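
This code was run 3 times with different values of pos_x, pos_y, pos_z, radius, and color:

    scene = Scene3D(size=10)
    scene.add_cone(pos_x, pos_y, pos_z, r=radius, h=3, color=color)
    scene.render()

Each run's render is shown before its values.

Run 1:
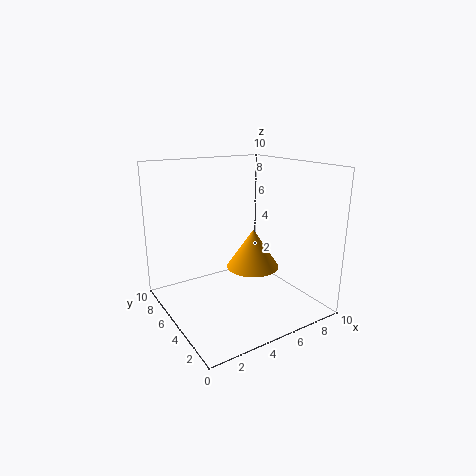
pos_x = 7, pos_y = 6, pos_z = 2, radius = 2, color = 'orange'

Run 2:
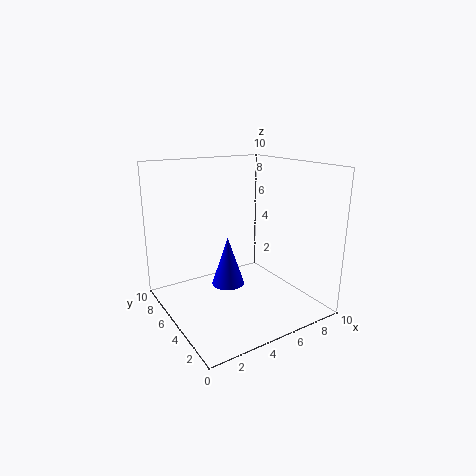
pos_x = 3, pos_y = 3, pos_z = 3, radius = 1, color = 'blue'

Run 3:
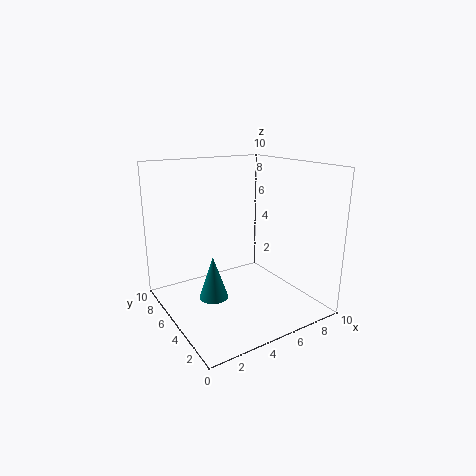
pos_x = 3, pos_y = 5, pos_z = 1, radius = 1, color = 'teal'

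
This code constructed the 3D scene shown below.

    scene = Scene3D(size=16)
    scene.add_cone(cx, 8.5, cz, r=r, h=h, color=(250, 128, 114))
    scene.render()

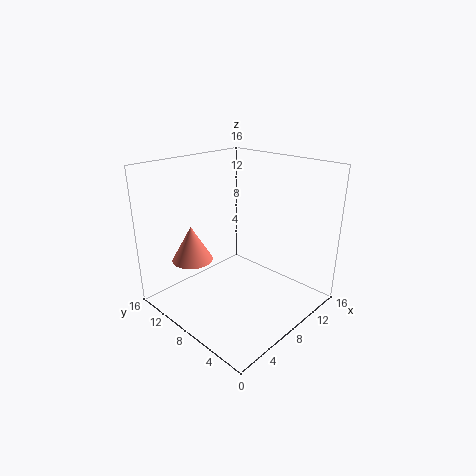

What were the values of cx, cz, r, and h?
cx = 2, cz = 7.5, r = 2, h = 3.5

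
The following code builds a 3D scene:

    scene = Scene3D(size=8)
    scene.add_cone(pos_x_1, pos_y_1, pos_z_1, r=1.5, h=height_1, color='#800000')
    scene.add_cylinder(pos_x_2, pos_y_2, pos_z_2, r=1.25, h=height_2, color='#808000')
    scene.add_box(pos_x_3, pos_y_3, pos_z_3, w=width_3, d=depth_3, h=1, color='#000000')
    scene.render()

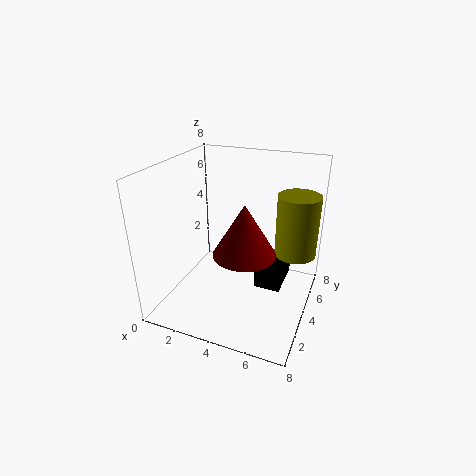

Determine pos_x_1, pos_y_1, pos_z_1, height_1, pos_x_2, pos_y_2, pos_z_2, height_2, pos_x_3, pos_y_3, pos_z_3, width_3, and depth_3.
pos_x_1 = 5.25; pos_y_1 = 1.75; pos_z_1 = 4.5; height_1 = 2.5; pos_x_2 = 6.75; pos_y_2 = 6.5; pos_z_2 = 2.25; height_2 = 3.75; pos_x_3 = 5; pos_y_3 = 4; pos_z_3 = 1; width_3 = 1.5; depth_3 = 2.5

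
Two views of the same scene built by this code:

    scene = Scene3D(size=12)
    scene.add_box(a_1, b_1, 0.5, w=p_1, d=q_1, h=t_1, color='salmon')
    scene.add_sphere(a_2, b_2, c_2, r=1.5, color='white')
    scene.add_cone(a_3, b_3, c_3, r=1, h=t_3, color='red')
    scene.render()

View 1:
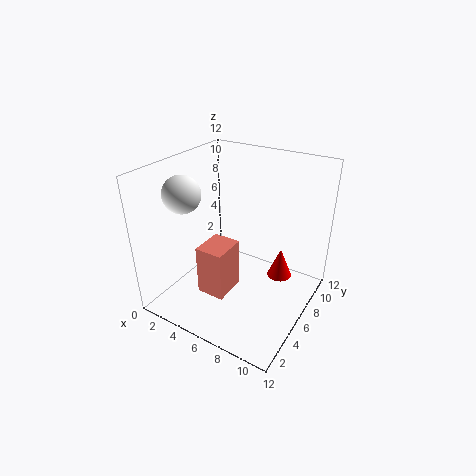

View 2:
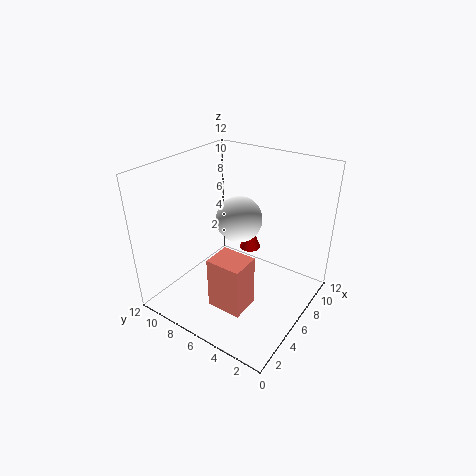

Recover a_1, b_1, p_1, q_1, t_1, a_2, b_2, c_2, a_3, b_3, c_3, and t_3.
a_1 = 3, b_1 = 4, p_1 = 2.5, q_1 = 3, t_1 = 4.5, a_2 = 2.5, b_2 = 3.5, c_2 = 10, a_3 = 9.5, b_3 = 7, c_3 = 3, t_3 = 2.5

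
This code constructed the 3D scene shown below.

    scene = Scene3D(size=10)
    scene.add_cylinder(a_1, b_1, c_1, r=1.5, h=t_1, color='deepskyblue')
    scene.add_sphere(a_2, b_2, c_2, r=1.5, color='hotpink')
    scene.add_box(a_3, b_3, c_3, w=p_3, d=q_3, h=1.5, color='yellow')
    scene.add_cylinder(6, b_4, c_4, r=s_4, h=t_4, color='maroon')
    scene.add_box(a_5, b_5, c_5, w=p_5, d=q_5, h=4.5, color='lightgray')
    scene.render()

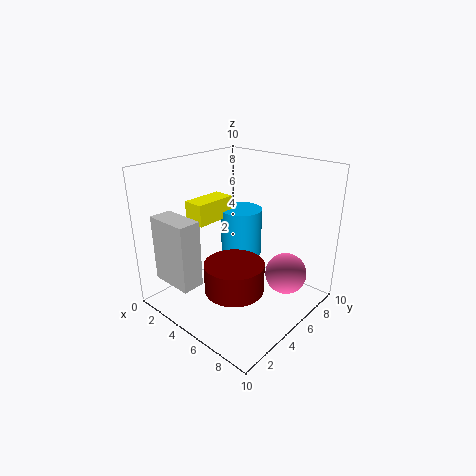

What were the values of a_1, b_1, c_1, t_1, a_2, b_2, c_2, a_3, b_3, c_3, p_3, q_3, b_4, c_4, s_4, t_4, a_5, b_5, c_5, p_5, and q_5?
a_1 = 4; b_1 = 6.5; c_1 = 3; t_1 = 3.5; a_2 = 7.5; b_2 = 7.5; c_2 = 2; a_3 = 2; b_3 = 3; c_3 = 6; p_3 = 1.5; q_3 = 3; b_4 = 3.5; c_4 = 2; s_4 = 2; t_4 = 2; a_5 = 1.5; b_5 = 0.5; c_5 = 2.5; p_5 = 3; q_5 = 1.5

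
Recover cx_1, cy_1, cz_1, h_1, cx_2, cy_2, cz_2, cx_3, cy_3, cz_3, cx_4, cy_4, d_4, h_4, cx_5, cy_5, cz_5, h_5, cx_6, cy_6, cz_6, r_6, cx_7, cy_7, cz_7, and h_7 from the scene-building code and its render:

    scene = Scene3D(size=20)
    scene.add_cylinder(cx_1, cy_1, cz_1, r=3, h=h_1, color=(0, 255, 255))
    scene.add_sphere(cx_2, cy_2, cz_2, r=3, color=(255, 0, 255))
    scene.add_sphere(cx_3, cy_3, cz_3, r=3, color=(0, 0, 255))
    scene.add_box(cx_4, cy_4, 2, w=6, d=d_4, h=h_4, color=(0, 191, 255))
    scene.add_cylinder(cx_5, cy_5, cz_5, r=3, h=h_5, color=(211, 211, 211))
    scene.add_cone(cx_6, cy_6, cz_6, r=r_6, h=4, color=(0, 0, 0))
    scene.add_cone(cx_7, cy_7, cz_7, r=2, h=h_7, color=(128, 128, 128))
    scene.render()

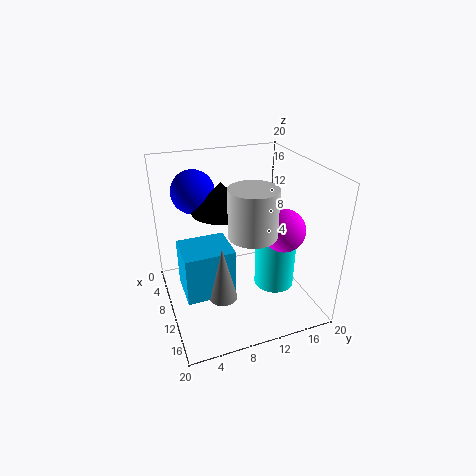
cx_1 = 10; cy_1 = 16; cz_1 = 1; h_1 = 8; cx_2 = 12; cy_2 = 16; cz_2 = 11; cx_3 = 6; cy_3 = 5; cz_3 = 16; cx_4 = 6; cy_4 = 2; d_4 = 7; h_4 = 7; cx_5 = 15; cy_5 = 10; cz_5 = 13; h_5 = 6; cx_6 = 9; cy_6 = 8; cz_6 = 14; r_6 = 4; cx_7 = 12; cy_7 = 7; cz_7 = 2; h_7 = 8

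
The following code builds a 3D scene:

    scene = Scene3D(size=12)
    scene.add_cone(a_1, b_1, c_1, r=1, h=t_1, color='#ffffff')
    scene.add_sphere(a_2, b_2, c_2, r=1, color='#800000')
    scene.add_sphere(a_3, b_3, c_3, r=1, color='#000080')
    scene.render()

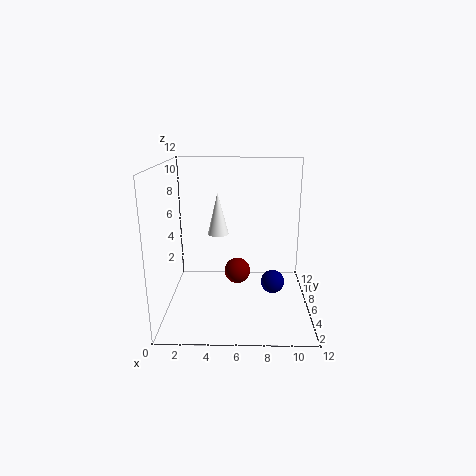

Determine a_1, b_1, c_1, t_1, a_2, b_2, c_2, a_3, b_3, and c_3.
a_1 = 4, b_1 = 10, c_1 = 5, t_1 = 4, a_2 = 6, b_2 = 4, c_2 = 4, a_3 = 9, b_3 = 6, c_3 = 2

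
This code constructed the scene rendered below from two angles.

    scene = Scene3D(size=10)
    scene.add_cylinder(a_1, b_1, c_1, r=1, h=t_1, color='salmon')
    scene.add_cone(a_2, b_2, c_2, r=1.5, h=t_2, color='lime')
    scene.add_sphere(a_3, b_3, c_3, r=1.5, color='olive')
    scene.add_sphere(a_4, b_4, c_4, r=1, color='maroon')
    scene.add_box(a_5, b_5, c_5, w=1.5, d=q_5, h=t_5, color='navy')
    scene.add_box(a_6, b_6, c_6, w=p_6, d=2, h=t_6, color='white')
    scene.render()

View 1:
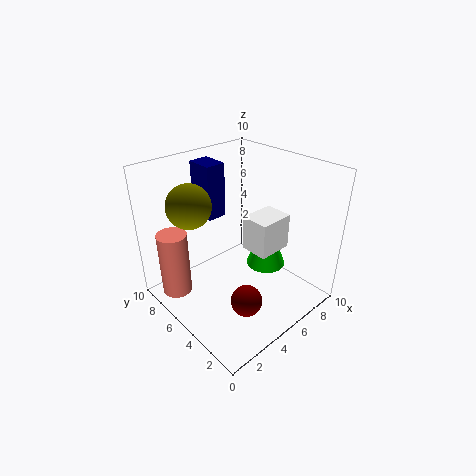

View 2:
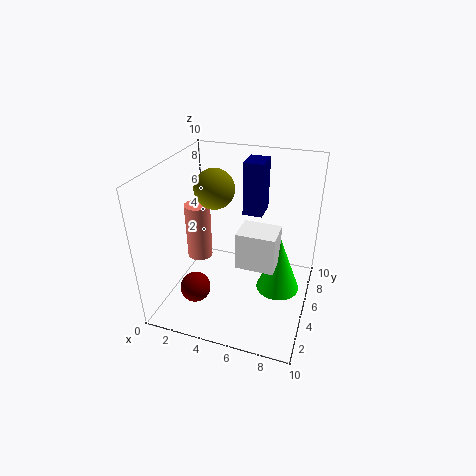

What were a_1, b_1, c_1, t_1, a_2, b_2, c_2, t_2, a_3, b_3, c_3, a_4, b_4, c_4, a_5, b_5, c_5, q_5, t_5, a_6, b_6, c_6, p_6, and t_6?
a_1 = 1
b_1 = 7
c_1 = 1.5
t_1 = 4.5
a_2 = 8
b_2 = 5
c_2 = 1.5
t_2 = 4
a_3 = 2.5
b_3 = 7
c_3 = 7.5
a_4 = 3
b_4 = 2
c_4 = 2.5
a_5 = 4.5
b_5 = 7.5
c_5 = 5.5
q_5 = 2
t_5 = 4
a_6 = 5.5
b_6 = 3
c_6 = 4
p_6 = 2.5
t_6 = 2.5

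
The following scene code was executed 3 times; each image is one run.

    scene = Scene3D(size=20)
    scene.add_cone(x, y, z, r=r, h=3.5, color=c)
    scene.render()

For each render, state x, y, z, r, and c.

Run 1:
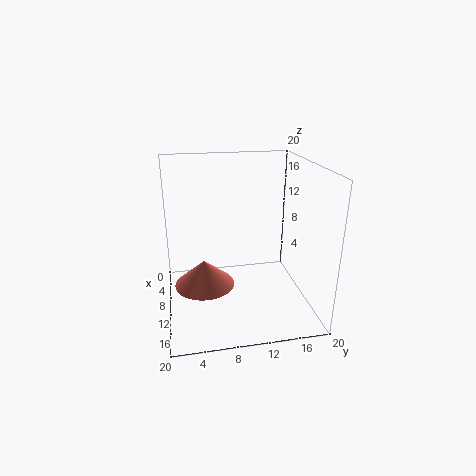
x = 12; y = 5; z = 4.5; r = 4; c = 'salmon'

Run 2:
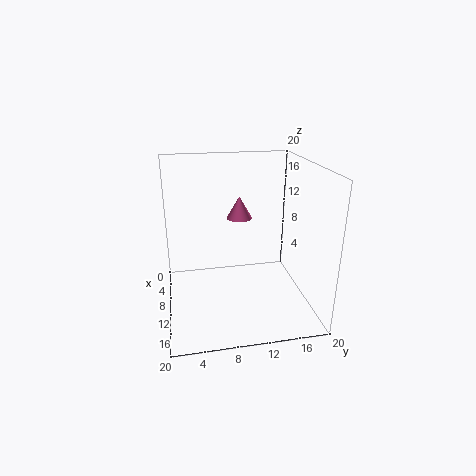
x = 3.5; y = 11.5; z = 10.5; r = 2; c = 'hotpink'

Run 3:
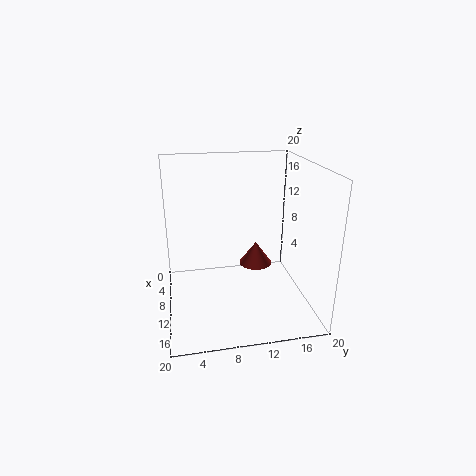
x = 6.5; y = 13.5; z = 4; r = 2.5; c = 'brown'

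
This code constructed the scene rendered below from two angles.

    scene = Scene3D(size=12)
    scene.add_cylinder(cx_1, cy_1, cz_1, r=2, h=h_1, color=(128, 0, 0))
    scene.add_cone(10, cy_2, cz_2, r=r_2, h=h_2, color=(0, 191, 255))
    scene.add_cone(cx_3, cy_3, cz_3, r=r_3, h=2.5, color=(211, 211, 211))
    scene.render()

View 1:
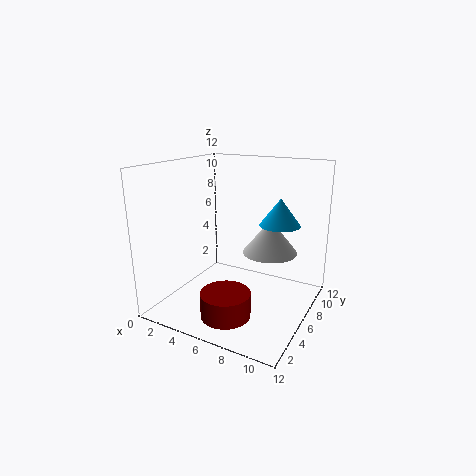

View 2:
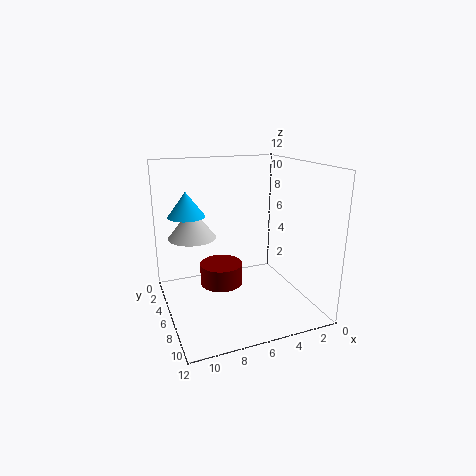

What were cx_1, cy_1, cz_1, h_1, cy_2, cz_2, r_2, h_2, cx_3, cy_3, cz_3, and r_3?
cx_1 = 6.5, cy_1 = 3, cz_1 = 0.5, h_1 = 2, cy_2 = 5, cz_2 = 8, r_2 = 1.5, h_2 = 2, cx_3 = 9.5, cy_3 = 4.5, cz_3 = 6, r_3 = 2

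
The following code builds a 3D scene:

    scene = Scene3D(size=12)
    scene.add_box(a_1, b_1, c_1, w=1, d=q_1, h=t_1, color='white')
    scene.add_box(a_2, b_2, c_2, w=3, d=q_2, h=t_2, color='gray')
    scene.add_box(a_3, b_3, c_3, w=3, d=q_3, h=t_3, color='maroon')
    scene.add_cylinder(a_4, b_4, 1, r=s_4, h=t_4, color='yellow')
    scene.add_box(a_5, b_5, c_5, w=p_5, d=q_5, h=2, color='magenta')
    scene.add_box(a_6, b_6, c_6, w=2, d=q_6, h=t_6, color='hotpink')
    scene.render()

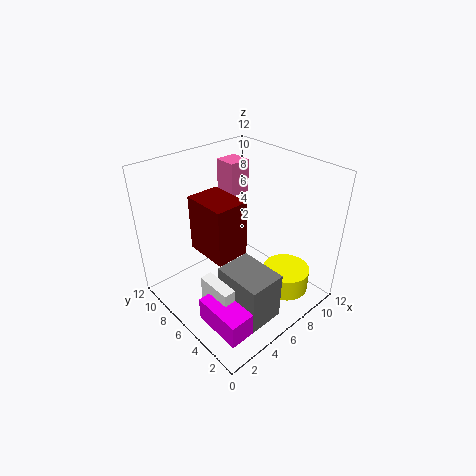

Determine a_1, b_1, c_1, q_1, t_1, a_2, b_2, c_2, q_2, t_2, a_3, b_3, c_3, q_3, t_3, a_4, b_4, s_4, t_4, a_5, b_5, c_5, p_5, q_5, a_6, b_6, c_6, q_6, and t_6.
a_1 = 2, b_1 = 3, c_1 = 1, q_1 = 3, t_1 = 3, a_2 = 3, b_2 = 1, c_2 = 1, q_2 = 4, t_2 = 4, a_3 = 4, b_3 = 6, c_3 = 4, q_3 = 4, t_3 = 5, a_4 = 9, b_4 = 3, s_4 = 2, t_4 = 2, a_5 = 1, b_5 = 1, c_5 = 1, p_5 = 3, q_5 = 4, a_6 = 8, b_6 = 9, c_6 = 8, q_6 = 2, t_6 = 3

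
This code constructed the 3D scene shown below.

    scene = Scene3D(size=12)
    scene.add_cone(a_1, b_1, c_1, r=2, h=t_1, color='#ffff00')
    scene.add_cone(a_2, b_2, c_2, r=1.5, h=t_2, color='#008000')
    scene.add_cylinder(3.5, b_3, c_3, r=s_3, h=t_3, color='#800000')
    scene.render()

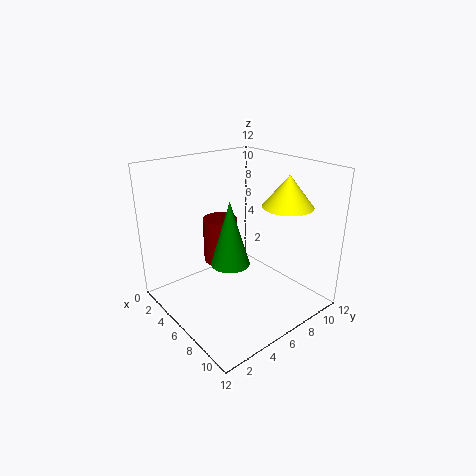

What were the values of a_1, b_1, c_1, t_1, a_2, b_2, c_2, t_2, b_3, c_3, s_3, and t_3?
a_1 = 9; b_1 = 8.5; c_1 = 9; t_1 = 2.5; a_2 = 7.5; b_2 = 4; c_2 = 5; t_2 = 5; b_3 = 6; c_3 = 3; s_3 = 1.5; t_3 = 4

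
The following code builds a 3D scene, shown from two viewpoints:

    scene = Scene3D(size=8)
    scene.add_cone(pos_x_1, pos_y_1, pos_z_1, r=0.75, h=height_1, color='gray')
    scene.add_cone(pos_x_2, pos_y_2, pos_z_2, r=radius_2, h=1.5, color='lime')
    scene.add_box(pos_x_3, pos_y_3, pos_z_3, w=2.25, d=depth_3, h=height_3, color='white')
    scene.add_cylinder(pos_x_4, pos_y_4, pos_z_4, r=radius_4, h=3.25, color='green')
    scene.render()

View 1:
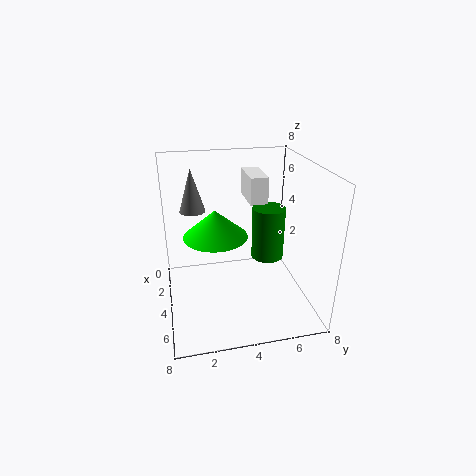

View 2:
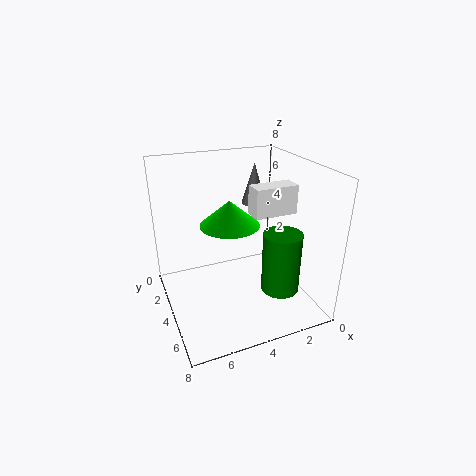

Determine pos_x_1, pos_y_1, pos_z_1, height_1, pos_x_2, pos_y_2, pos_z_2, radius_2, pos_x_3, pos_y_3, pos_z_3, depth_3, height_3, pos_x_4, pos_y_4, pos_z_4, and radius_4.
pos_x_1 = 2
pos_y_1 = 1.75
pos_z_1 = 5
height_1 = 2.5
pos_x_2 = 4
pos_y_2 = 2.75
pos_z_2 = 4.25
radius_2 = 1.75
pos_x_3 = 1.5
pos_y_3 = 4.75
pos_z_3 = 5.75
depth_3 = 1
height_3 = 1.5
pos_x_4 = 2.5
pos_y_4 = 6.25
pos_z_4 = 1.75
radius_4 = 1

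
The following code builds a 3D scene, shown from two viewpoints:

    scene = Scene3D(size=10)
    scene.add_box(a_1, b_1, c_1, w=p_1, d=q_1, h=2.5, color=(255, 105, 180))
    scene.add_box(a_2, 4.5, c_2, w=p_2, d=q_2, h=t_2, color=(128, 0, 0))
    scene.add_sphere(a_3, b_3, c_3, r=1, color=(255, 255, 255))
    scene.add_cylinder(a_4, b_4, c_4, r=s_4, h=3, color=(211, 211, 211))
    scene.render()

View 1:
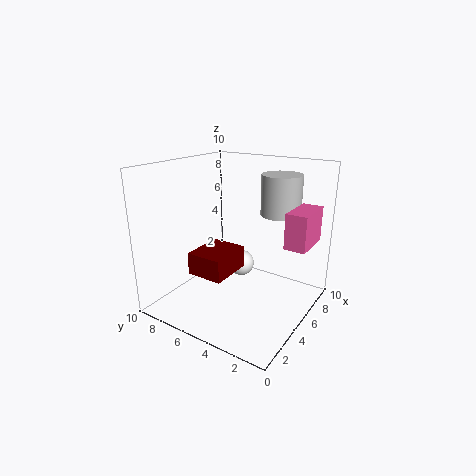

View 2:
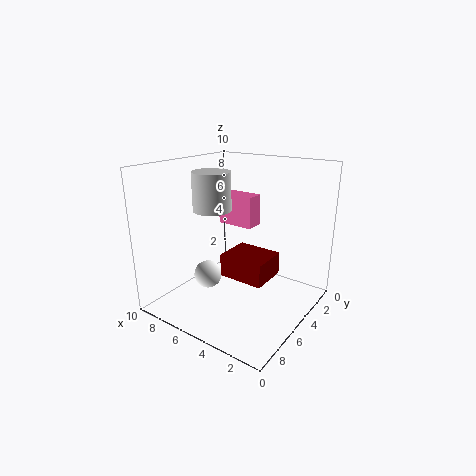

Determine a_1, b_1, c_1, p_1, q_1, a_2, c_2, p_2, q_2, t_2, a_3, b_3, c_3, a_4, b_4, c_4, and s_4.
a_1 = 6, b_1 = 0.5, c_1 = 4.5, p_1 = 3, q_1 = 1.5, a_2 = 2, c_2 = 3, p_2 = 3, q_2 = 2.5, t_2 = 1.5, a_3 = 7, b_3 = 6, c_3 = 2, a_4 = 8.5, b_4 = 3.5, c_4 = 6, s_4 = 1.5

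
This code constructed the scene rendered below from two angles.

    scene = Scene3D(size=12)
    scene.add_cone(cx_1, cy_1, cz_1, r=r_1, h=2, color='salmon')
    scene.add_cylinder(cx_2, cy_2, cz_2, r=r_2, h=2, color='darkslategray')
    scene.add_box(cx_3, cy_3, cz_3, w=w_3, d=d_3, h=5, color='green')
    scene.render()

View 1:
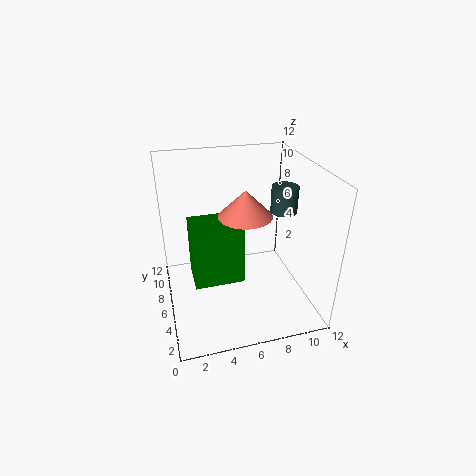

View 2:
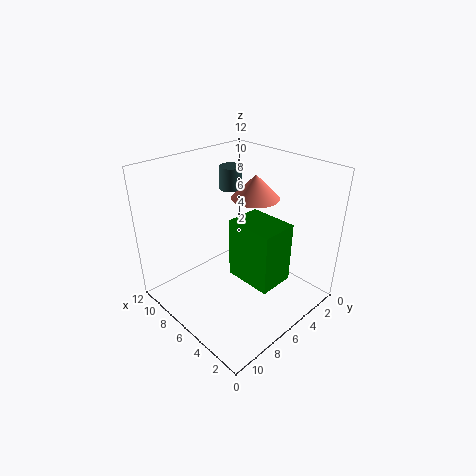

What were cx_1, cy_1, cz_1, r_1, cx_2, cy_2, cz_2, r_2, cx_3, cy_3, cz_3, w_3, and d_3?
cx_1 = 6, cy_1 = 4, cz_1 = 9, r_1 = 2, cx_2 = 9, cy_2 = 4, cz_2 = 9, r_2 = 1, cx_3 = 2, cy_3 = 4, cz_3 = 3, w_3 = 4, d_3 = 3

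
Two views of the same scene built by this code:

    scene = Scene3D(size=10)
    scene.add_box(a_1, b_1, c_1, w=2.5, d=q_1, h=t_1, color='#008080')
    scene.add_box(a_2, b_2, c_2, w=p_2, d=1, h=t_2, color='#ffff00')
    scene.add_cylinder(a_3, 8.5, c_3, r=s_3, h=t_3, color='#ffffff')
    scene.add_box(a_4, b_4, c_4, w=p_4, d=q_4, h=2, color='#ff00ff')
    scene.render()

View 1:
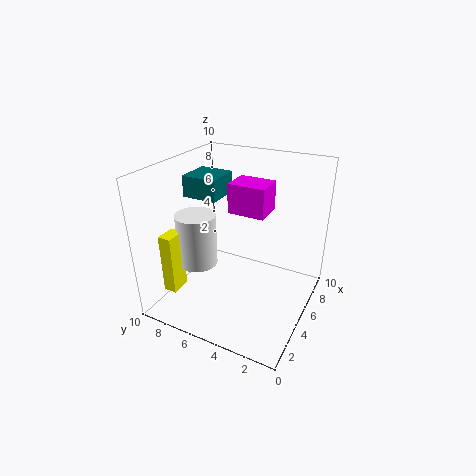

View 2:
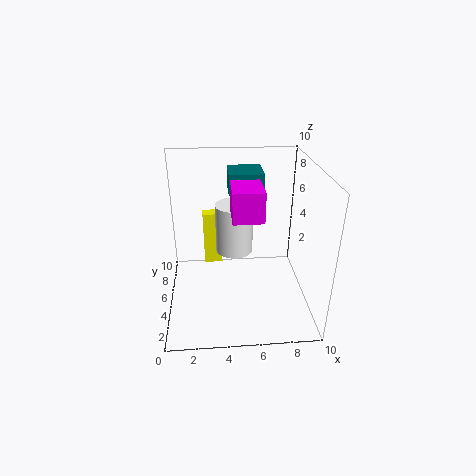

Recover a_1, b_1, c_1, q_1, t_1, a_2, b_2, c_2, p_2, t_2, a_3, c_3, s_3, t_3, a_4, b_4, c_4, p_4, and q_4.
a_1 = 4.5; b_1 = 6.5; c_1 = 7.5; q_1 = 2.5; t_1 = 1.5; a_2 = 2.5; b_2 = 9; c_2 = 0.5; p_2 = 1.5; t_2 = 4.5; a_3 = 5; c_3 = 2; s_3 = 1.5; t_3 = 4; a_4 = 4.5; b_4 = 3; c_4 = 7; p_4 = 2; q_4 = 2.5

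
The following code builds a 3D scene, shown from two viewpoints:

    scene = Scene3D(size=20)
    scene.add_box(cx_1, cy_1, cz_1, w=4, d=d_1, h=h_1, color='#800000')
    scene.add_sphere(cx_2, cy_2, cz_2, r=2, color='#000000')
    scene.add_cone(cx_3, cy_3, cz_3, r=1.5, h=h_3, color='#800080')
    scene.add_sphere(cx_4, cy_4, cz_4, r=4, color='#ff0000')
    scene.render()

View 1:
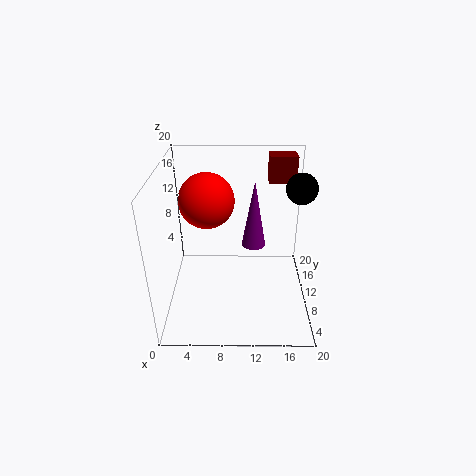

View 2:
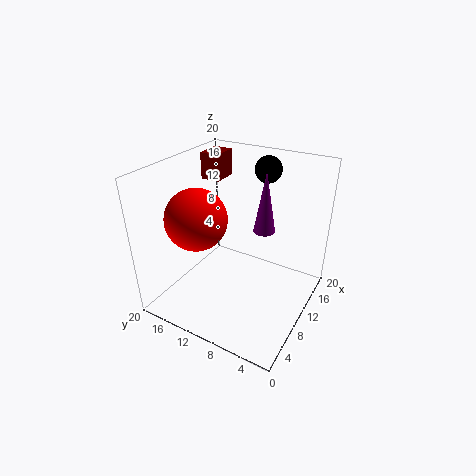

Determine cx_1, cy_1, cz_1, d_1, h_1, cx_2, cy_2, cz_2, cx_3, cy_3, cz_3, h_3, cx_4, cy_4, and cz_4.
cx_1 = 14.5, cy_1 = 16, cz_1 = 15.5, d_1 = 3, h_1 = 4, cx_2 = 18, cy_2 = 9.5, cz_2 = 17.5, cx_3 = 12, cy_3 = 7, cz_3 = 11, h_3 = 8.5, cx_4 = 5.5, cy_4 = 13.5, cz_4 = 14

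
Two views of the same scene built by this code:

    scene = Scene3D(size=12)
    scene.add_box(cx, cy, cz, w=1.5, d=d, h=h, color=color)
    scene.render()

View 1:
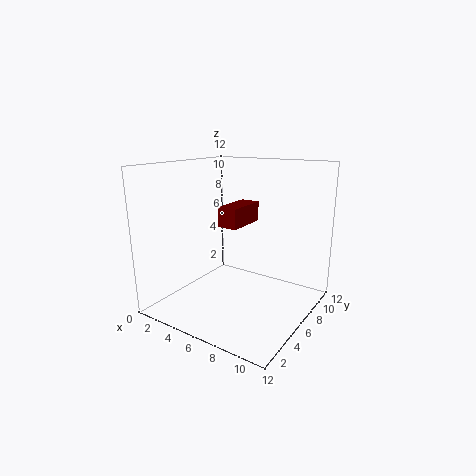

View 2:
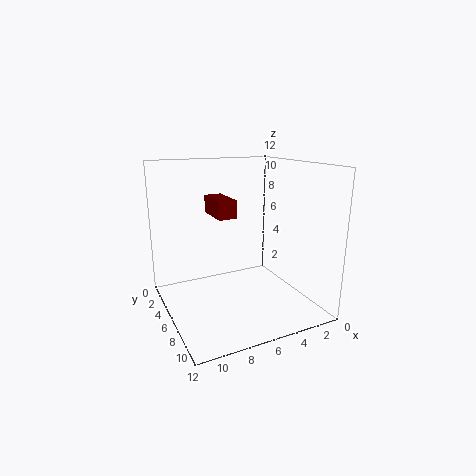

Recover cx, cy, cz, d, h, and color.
cx = 6.25; cy = 3; cz = 7.75; d = 3.25; h = 1.5; color = 'maroon'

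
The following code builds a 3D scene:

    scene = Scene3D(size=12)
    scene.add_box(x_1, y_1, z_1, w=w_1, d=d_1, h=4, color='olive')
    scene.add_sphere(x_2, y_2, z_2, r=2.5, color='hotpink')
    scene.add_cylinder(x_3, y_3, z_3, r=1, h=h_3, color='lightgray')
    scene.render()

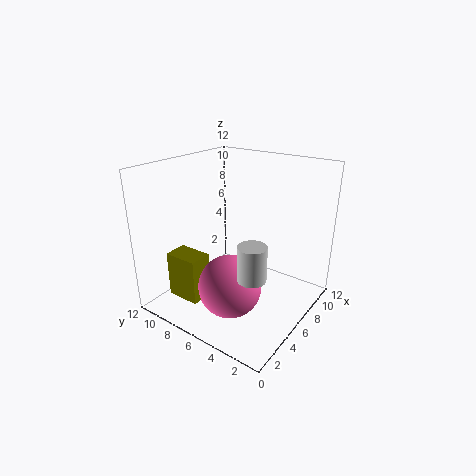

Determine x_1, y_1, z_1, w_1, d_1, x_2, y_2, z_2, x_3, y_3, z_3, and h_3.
x_1 = 2.5
y_1 = 8
z_1 = 0.5
w_1 = 2
d_1 = 3
x_2 = 3.5
y_2 = 5
z_2 = 3
x_3 = 2
y_3 = 2
z_3 = 5.5
h_3 = 2.5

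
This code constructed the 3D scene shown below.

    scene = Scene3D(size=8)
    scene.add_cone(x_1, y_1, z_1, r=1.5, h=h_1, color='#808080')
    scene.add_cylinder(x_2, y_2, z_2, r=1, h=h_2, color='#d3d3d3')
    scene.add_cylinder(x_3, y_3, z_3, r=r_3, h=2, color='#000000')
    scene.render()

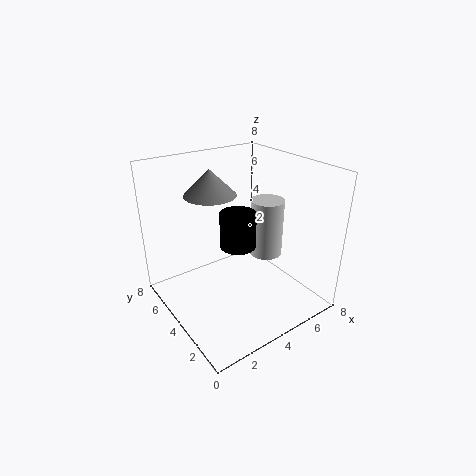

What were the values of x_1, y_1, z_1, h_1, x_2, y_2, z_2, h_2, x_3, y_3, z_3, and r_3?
x_1 = 3.5
y_1 = 6
z_1 = 6
h_1 = 1.5
x_2 = 6.5
y_2 = 4.5
z_2 = 2
h_2 = 3.5
x_3 = 4
y_3 = 4
z_3 = 3.5
r_3 = 1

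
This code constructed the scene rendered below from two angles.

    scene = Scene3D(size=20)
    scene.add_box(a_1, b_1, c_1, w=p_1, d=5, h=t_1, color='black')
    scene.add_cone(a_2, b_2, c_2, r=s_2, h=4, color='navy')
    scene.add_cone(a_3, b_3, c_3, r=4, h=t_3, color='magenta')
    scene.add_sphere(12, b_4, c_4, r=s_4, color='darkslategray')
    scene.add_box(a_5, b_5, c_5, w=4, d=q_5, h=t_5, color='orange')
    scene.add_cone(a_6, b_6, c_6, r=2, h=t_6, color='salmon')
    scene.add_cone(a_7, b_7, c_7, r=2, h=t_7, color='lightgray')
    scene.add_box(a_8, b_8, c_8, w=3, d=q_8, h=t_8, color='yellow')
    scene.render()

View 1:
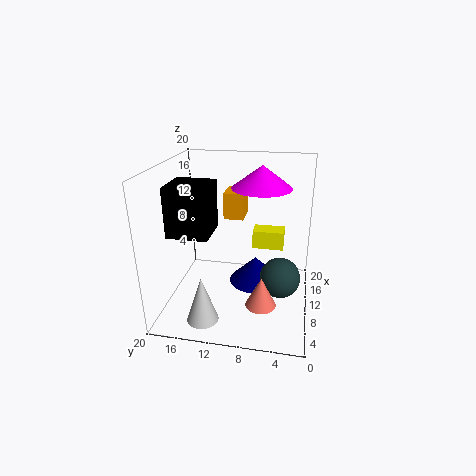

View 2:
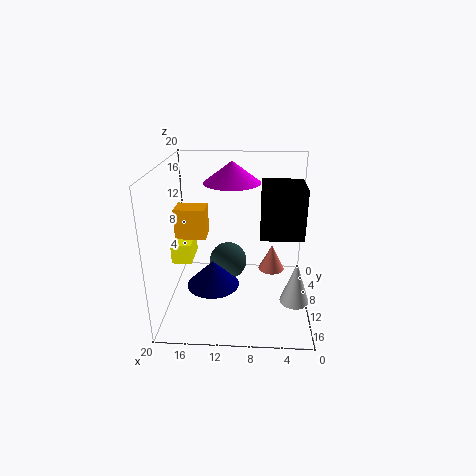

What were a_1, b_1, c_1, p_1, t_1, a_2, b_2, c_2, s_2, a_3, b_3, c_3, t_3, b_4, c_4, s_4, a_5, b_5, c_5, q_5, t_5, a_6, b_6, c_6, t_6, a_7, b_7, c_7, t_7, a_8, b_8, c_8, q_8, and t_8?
a_1 = 2; b_1 = 12; c_1 = 13; p_1 = 5; t_1 = 6; a_2 = 14; b_2 = 8; c_2 = 1; s_2 = 4; a_3 = 11; b_3 = 7; c_3 = 17; t_3 = 3; b_4 = 4; c_4 = 3; s_4 = 3; a_5 = 14; b_5 = 10; c_5 = 11; q_5 = 3; t_5 = 4; a_6 = 5; b_6 = 6; c_6 = 3; t_6 = 4; a_7 = 2; b_7 = 13; c_7 = 2; t_7 = 6; a_8 = 17; b_8 = 4; c_8 = 5; q_8 = 5; t_8 = 3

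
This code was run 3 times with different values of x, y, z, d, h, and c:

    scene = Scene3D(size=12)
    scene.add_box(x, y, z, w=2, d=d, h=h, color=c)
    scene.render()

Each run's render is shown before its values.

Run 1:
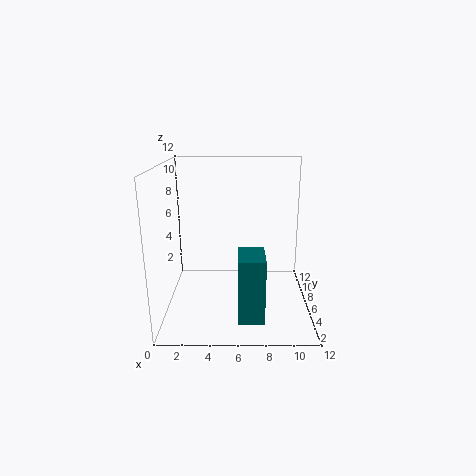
x = 6; y = 1; z = 1; d = 3; h = 5; c = 'teal'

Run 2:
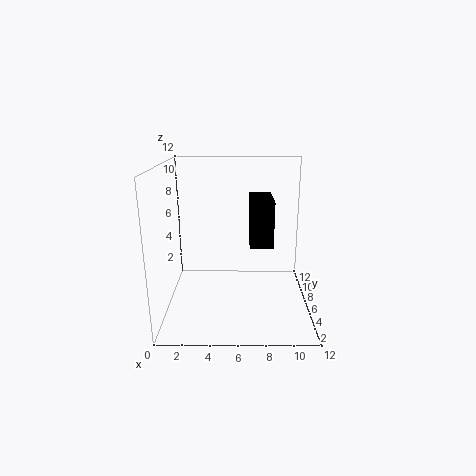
x = 7; y = 6; z = 5; d = 4; h = 4; c = 'black'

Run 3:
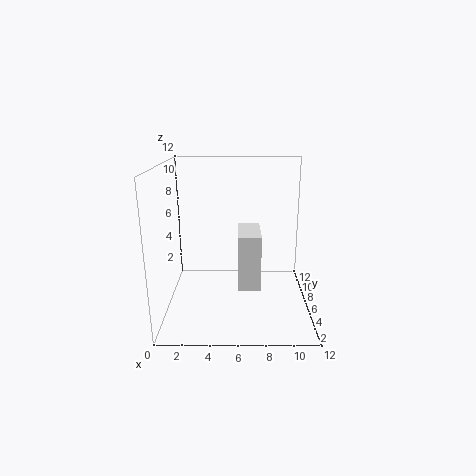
x = 6; y = 6; z = 1; d = 4; h = 5; c = 'white'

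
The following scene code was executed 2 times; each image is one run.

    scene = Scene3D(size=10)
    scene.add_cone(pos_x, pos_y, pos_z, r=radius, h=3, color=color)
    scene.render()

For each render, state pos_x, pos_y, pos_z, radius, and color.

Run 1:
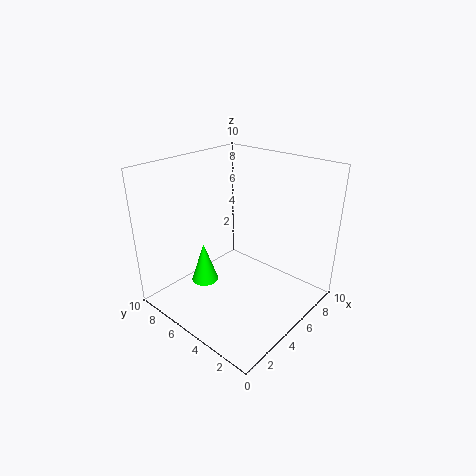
pos_x = 4
pos_y = 7.5
pos_z = 1
radius = 1
color = 'lime'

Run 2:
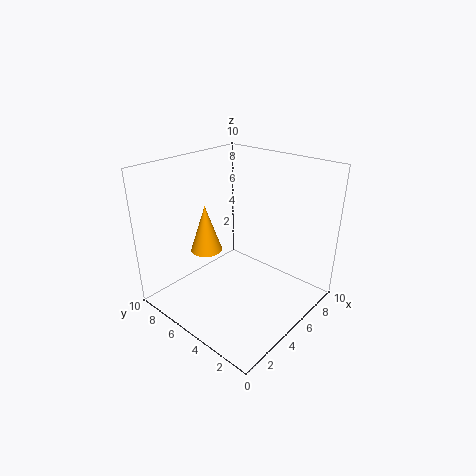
pos_x = 2.5
pos_y = 5.5
pos_z = 5
radius = 1
color = 'orange'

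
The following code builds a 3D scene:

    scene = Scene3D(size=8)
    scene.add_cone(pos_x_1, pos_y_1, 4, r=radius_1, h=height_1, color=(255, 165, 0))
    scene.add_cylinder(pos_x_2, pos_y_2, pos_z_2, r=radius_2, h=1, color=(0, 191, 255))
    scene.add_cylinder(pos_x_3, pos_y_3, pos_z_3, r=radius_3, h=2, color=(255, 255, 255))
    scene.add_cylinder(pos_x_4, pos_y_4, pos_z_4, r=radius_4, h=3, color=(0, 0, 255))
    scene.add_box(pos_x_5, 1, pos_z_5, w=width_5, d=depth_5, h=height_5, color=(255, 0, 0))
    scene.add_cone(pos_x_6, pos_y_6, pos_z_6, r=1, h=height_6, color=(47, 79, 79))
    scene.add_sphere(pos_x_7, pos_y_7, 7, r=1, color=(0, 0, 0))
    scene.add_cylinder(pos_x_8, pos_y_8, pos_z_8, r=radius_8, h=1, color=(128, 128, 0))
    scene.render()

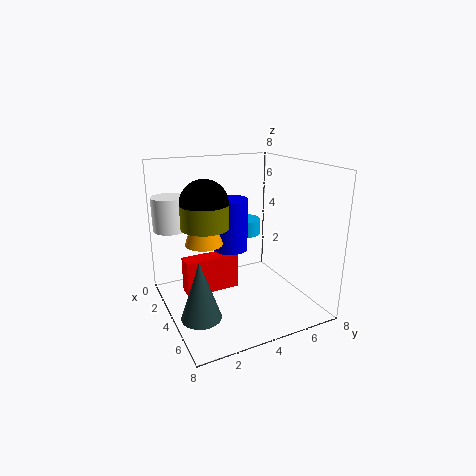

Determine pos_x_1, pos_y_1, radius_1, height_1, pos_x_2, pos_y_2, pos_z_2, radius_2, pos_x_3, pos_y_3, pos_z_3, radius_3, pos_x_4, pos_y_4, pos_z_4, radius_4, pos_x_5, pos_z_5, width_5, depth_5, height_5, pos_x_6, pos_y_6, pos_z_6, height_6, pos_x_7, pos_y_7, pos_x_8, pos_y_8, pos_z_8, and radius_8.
pos_x_1 = 4; pos_y_1 = 2; radius_1 = 1; height_1 = 3; pos_x_2 = 1; pos_y_2 = 6; pos_z_2 = 3; radius_2 = 1; pos_x_3 = 1; pos_y_3 = 1; pos_z_3 = 4; radius_3 = 1; pos_x_4 = 3; pos_y_4 = 4; pos_z_4 = 3; radius_4 = 1; pos_x_5 = 3; pos_z_5 = 1; width_5 = 1; depth_5 = 3; height_5 = 2; pos_x_6 = 6; pos_y_6 = 1; pos_z_6 = 1; height_6 = 3; pos_x_7 = 7; pos_y_7 = 1; pos_x_8 = 7; pos_y_8 = 1; pos_z_8 = 6; radius_8 = 1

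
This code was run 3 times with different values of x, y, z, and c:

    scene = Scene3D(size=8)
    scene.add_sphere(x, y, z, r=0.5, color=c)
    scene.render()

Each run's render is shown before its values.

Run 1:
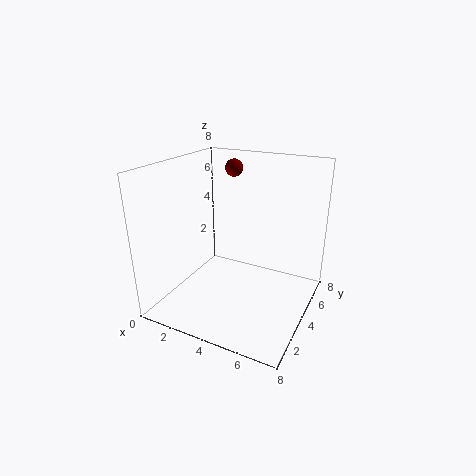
x = 3, y = 5.5, z = 7.5, c = 'maroon'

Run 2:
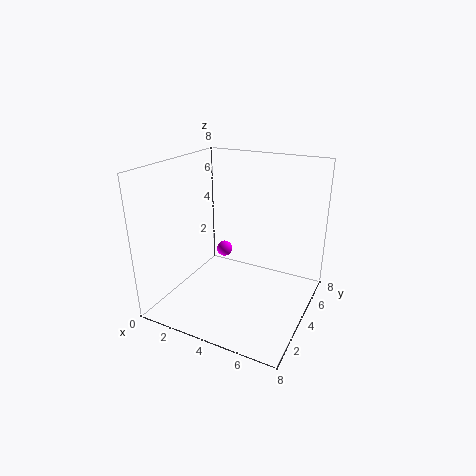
x = 2, y = 6, z = 2, c = 'magenta'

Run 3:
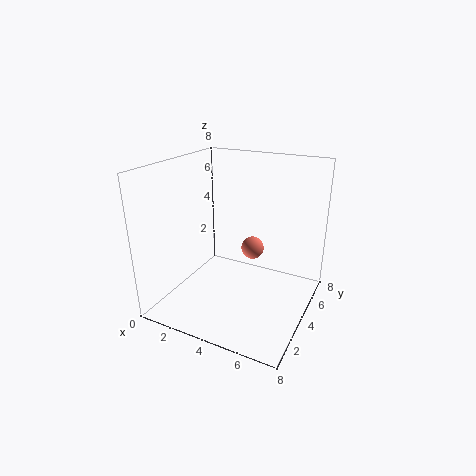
x = 6, y = 1.5, z = 5, c = 'salmon'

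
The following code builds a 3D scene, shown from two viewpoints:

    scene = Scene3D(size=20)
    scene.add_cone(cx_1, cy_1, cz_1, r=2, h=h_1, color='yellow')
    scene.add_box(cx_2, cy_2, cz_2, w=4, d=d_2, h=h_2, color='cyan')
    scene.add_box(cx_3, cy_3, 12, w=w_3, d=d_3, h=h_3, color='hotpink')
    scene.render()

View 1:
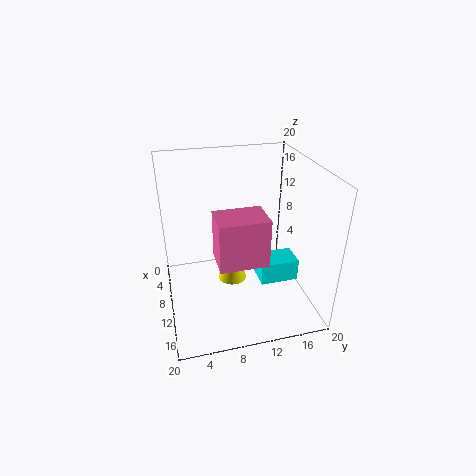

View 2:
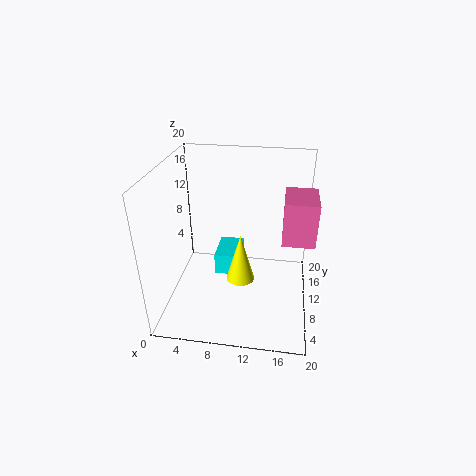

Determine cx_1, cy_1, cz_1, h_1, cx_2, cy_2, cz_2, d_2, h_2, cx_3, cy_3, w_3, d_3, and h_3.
cx_1 = 10.5, cy_1 = 9, cz_1 = 4, h_1 = 7, cx_2 = 5.5, cy_2 = 14, cz_2 = 0.5, d_2 = 6, h_2 = 3.5, cx_3 = 16, cy_3 = 5.5, w_3 = 4, d_3 = 5.5, h_3 = 5.5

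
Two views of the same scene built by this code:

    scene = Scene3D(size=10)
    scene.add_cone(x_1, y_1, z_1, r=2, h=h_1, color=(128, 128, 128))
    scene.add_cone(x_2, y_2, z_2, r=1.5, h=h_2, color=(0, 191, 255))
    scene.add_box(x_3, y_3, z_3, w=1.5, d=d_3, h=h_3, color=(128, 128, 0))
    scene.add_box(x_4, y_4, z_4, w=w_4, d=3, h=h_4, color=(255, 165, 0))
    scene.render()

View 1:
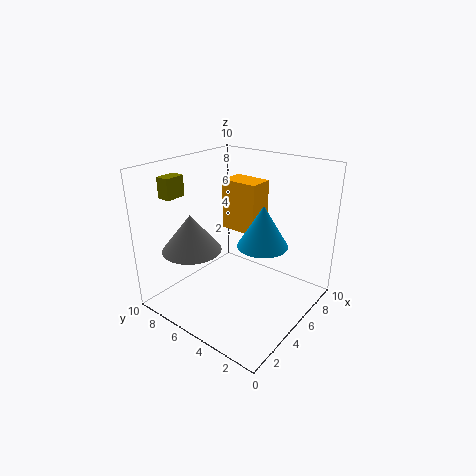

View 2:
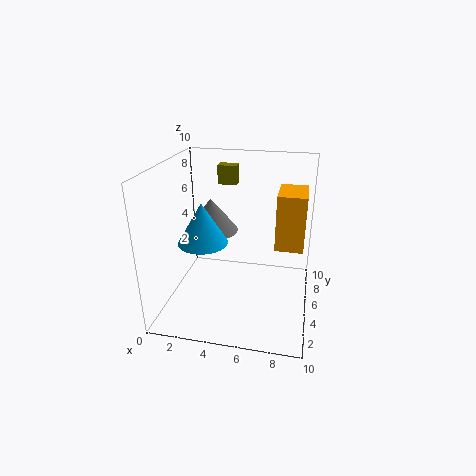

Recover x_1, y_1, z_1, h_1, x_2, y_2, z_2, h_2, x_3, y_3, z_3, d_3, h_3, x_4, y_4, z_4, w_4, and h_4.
x_1 = 2.5; y_1 = 7; z_1 = 4.5; h_1 = 2.5; x_2 = 3.5; y_2 = 2; z_2 = 6; h_2 = 2.5; x_3 = 2.5; y_3 = 9; z_3 = 7.5; d_3 = 1; h_3 = 1.5; x_4 = 7.5; y_4 = 5.5; z_4 = 4; w_4 = 2; h_4 = 4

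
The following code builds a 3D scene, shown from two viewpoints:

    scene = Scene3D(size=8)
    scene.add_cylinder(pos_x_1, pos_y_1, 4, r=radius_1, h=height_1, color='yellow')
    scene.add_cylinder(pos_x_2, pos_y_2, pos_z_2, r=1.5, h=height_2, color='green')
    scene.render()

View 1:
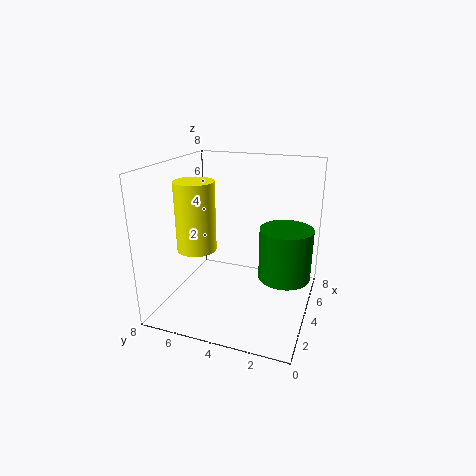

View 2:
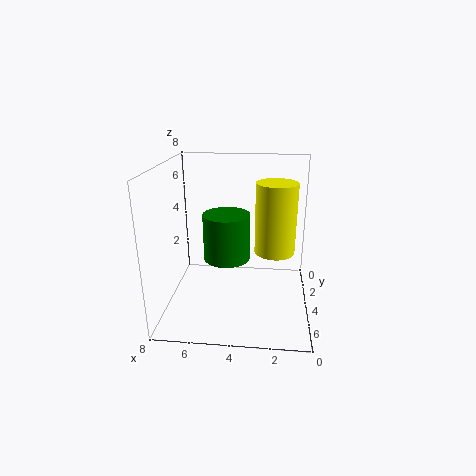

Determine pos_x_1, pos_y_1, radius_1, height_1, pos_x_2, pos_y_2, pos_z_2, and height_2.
pos_x_1 = 2, pos_y_1 = 5.5, radius_1 = 1, height_1 = 3.5, pos_x_2 = 5, pos_y_2 = 1.5, pos_z_2 = 1.5, height_2 = 3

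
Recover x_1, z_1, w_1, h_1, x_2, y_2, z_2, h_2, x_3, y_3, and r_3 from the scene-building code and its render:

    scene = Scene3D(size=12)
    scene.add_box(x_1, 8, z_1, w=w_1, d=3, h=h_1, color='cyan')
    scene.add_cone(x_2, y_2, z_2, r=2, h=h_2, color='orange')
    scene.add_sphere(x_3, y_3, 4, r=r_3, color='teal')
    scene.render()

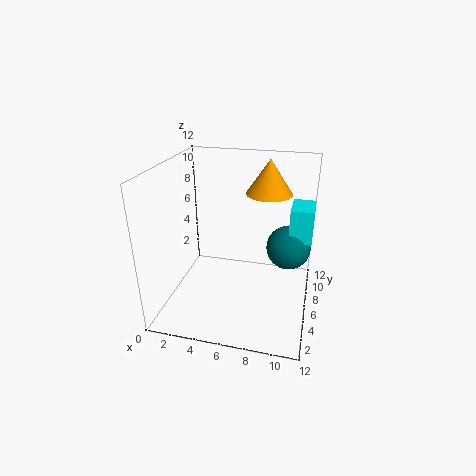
x_1 = 10
z_1 = 5
w_1 = 2
h_1 = 3
x_2 = 8
y_2 = 9
z_2 = 9
h_2 = 3
x_3 = 10
y_3 = 9
r_3 = 2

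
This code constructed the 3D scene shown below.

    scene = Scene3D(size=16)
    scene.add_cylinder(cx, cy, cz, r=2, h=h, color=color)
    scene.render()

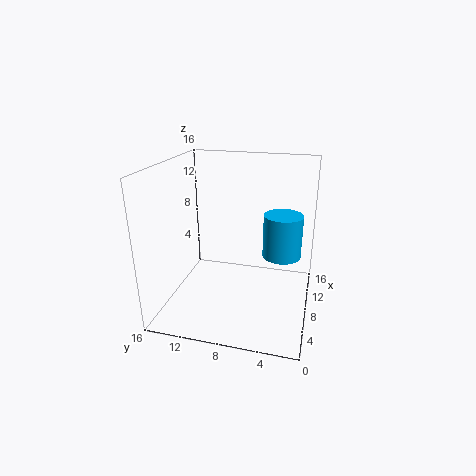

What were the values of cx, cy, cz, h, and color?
cx = 7; cy = 3; cz = 7; h = 4.5; color = 'deepskyblue'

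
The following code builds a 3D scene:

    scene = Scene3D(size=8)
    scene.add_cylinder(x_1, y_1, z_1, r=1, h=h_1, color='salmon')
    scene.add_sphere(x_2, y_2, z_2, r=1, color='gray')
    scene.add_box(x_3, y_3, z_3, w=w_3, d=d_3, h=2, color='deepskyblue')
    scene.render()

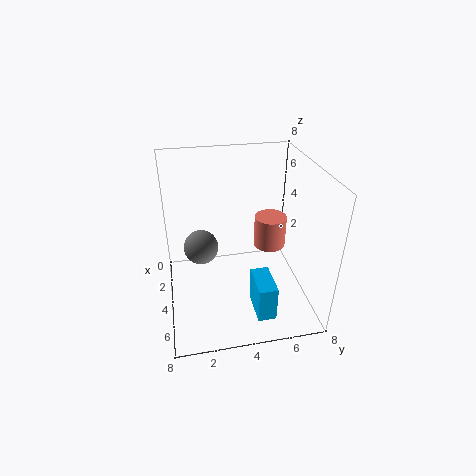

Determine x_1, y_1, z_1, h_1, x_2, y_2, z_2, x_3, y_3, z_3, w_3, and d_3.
x_1 = 2; y_1 = 6.5; z_1 = 2; h_1 = 2; x_2 = 3; y_2 = 2; z_2 = 3; x_3 = 5; y_3 = 4.5; z_3 = 0.5; w_3 = 2; d_3 = 1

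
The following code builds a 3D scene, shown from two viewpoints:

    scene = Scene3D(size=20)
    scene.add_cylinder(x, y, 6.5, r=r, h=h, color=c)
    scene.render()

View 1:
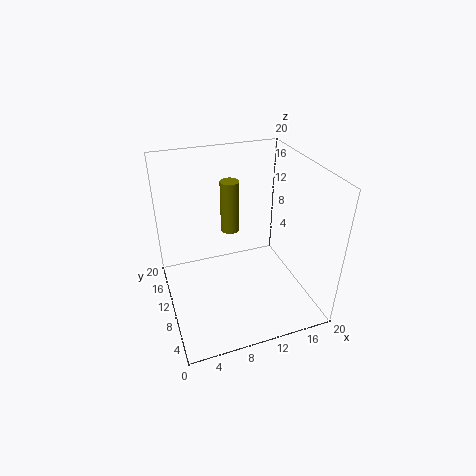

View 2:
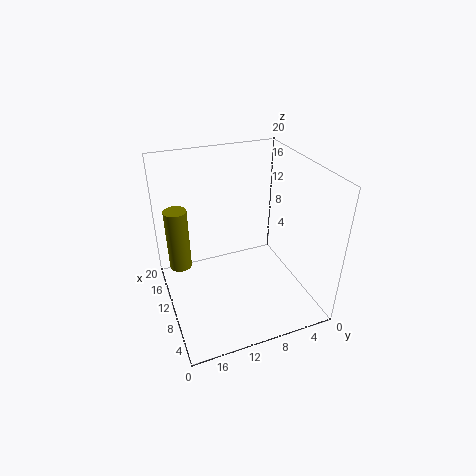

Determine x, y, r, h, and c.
x = 11.5, y = 18, r = 1.5, h = 8.5, c = 'olive'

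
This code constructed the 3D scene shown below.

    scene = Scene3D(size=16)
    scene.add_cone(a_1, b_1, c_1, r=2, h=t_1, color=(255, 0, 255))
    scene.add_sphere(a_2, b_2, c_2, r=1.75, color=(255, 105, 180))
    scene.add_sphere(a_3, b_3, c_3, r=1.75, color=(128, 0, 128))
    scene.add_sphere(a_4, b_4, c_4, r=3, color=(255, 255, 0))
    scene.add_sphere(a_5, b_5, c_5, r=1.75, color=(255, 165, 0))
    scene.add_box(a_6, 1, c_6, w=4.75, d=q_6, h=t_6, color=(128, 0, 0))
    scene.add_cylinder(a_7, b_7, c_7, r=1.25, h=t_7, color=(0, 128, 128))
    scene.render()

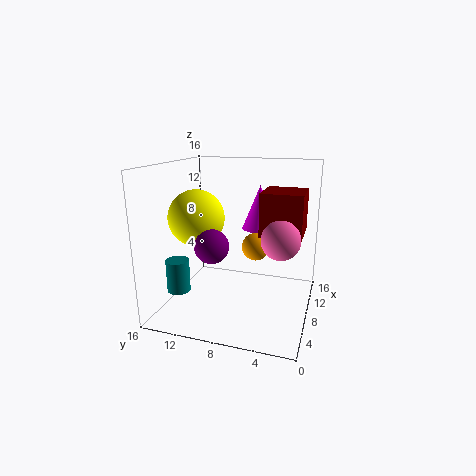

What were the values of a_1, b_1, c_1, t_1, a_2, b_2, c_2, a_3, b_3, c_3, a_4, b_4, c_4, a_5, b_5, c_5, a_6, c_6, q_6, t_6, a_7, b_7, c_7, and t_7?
a_1 = 10.75, b_1 = 6.25, c_1 = 8.5, t_1 = 5, a_2 = 2.25, b_2 = 2.25, c_2 = 10.25, a_3 = 4, b_3 = 9.5, c_3 = 8.25, a_4 = 6, b_4 = 12, c_4 = 10.5, a_5 = 13, b_5 = 7.25, c_5 = 5.25, a_6 = 7.25, c_6 = 8.5, q_6 = 4.5, t_6 = 4.75, a_7 = 4, b_7 = 13.5, c_7 = 2.75, t_7 = 3.5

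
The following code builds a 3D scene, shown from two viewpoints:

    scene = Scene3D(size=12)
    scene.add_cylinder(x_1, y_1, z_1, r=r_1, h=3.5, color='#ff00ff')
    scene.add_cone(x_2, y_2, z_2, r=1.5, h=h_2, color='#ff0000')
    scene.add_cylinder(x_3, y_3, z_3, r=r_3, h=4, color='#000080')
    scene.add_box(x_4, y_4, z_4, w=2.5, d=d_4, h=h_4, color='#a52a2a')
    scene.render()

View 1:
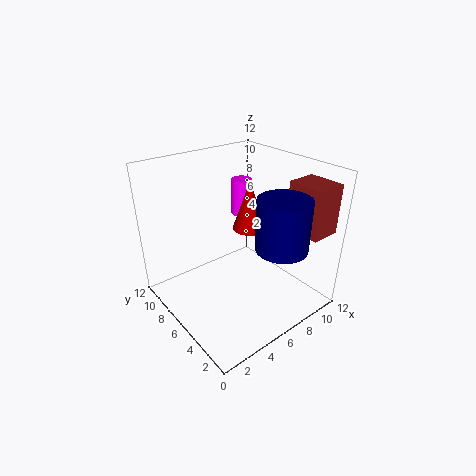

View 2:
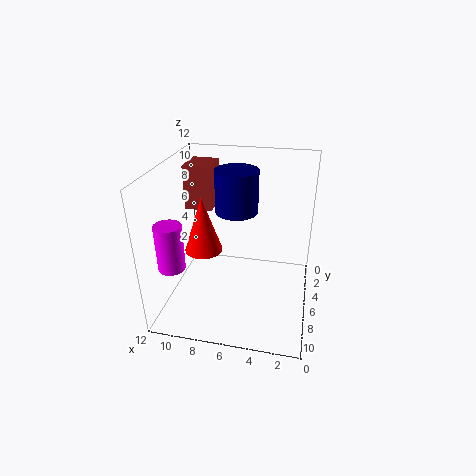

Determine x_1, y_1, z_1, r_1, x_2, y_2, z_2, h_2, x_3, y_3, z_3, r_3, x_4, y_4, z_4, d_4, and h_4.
x_1 = 10, y_1 = 10.5, z_1 = 5.5, r_1 = 1, x_2 = 8.5, y_2 = 7.5, z_2 = 5.5, h_2 = 4.5, x_3 = 7, y_3 = 2, z_3 = 6.5, r_3 = 2, x_4 = 9, y_4 = 0.5, z_4 = 7, d_4 = 3, h_4 = 4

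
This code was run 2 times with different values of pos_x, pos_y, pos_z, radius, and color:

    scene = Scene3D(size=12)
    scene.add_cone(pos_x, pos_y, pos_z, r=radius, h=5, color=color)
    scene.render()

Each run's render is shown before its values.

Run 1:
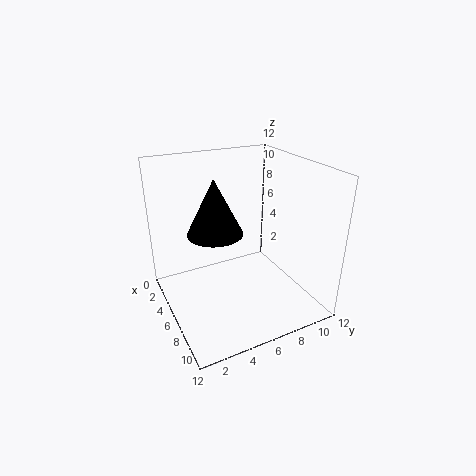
pos_x = 3.5, pos_y = 5, pos_z = 5.5, radius = 2.5, color = 'black'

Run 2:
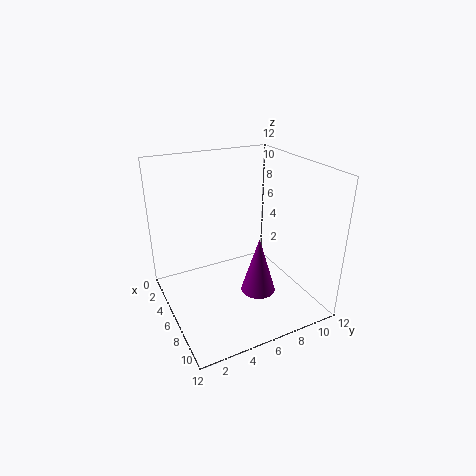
pos_x = 7, pos_y = 7.5, pos_z = 1, radius = 1.5, color = 'purple'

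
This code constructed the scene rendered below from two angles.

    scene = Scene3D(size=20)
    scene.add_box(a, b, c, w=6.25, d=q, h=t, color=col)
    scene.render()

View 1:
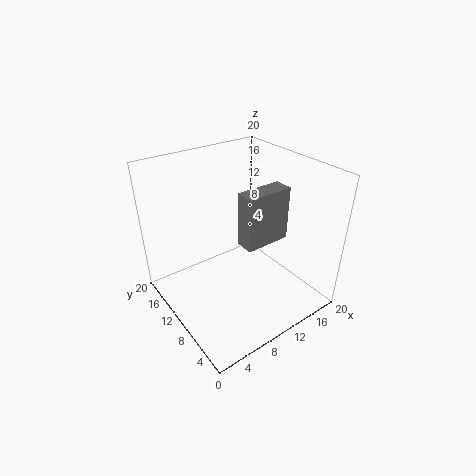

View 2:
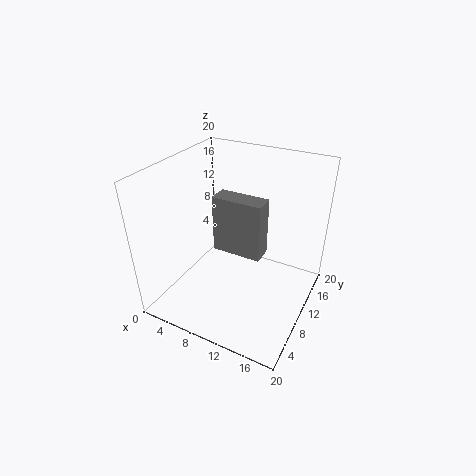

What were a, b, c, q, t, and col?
a = 8.75
b = 5.75
c = 10.5
q = 2.5
t = 7.25
col = 'gray'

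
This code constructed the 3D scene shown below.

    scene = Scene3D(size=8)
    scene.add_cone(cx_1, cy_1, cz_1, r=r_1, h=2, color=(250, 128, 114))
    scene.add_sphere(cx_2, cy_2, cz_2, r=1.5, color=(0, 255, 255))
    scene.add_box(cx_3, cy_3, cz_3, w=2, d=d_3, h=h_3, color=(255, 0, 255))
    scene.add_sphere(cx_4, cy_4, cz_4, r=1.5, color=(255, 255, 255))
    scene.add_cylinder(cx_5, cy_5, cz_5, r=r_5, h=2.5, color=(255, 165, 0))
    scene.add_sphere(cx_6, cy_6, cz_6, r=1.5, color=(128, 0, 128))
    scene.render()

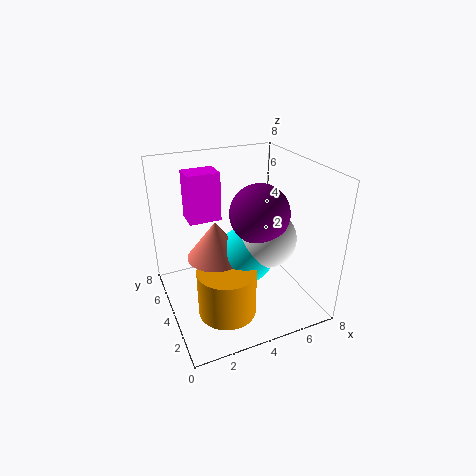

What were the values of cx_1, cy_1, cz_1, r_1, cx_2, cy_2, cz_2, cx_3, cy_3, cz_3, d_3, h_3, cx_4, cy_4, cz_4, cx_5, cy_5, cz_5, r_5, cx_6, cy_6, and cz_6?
cx_1 = 2.5
cy_1 = 3.5
cz_1 = 3.5
r_1 = 1.5
cx_2 = 4
cy_2 = 3
cz_2 = 3.5
cx_3 = 2
cy_3 = 6.5
cz_3 = 4
d_3 = 1.5
h_3 = 3
cx_4 = 5
cy_4 = 2.5
cz_4 = 4.5
cx_5 = 2.5
cy_5 = 2
cz_5 = 1
r_5 = 1.5
cx_6 = 4.5
cy_6 = 2.5
cz_6 = 6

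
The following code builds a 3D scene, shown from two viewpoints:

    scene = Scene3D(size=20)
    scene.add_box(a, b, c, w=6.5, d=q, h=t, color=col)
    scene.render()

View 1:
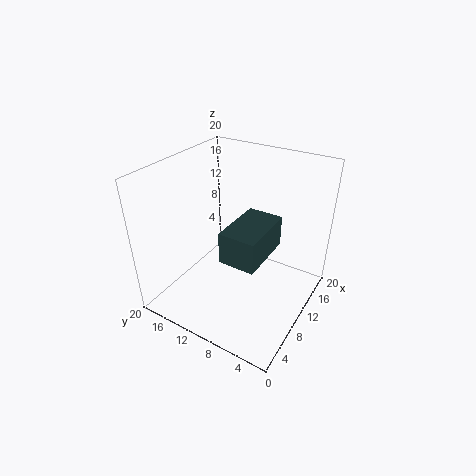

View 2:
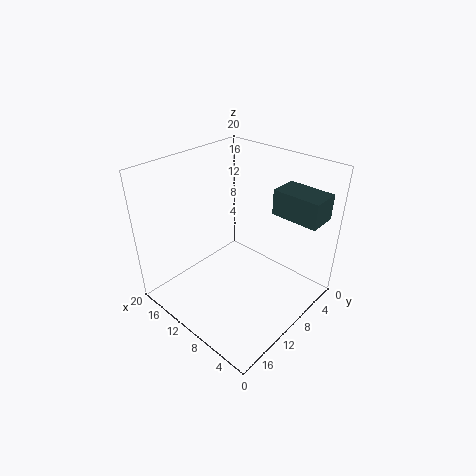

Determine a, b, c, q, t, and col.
a = 0.5; b = 2.5; c = 13.5; q = 4; t = 3.5; col = 'darkslategray'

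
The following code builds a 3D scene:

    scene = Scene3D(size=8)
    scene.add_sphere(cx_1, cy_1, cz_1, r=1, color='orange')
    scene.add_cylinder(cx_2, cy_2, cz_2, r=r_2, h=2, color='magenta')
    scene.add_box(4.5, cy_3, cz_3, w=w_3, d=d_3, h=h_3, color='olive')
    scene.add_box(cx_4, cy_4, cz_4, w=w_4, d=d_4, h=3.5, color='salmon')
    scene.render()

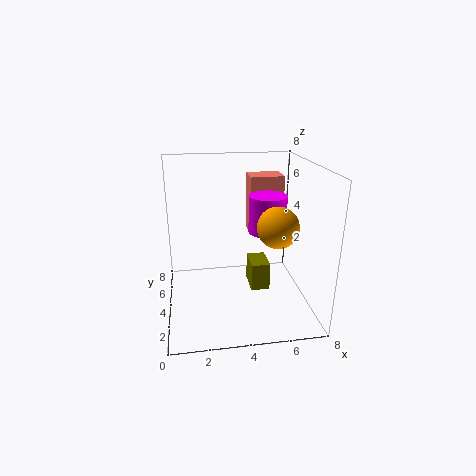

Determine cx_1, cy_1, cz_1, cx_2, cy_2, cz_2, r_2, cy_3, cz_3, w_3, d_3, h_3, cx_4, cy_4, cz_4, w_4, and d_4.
cx_1 = 5.5; cy_1 = 1.5; cz_1 = 5.5; cx_2 = 5.5; cy_2 = 3.5; cz_2 = 4.5; r_2 = 1; cy_3 = 2.5; cz_3 = 1.5; w_3 = 1; d_3 = 1.5; h_3 = 1.5; cx_4 = 5; cy_4 = 5.5; cz_4 = 3.5; w_4 = 2; d_4 = 1.5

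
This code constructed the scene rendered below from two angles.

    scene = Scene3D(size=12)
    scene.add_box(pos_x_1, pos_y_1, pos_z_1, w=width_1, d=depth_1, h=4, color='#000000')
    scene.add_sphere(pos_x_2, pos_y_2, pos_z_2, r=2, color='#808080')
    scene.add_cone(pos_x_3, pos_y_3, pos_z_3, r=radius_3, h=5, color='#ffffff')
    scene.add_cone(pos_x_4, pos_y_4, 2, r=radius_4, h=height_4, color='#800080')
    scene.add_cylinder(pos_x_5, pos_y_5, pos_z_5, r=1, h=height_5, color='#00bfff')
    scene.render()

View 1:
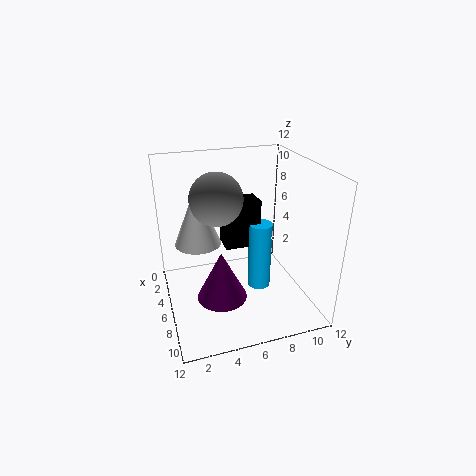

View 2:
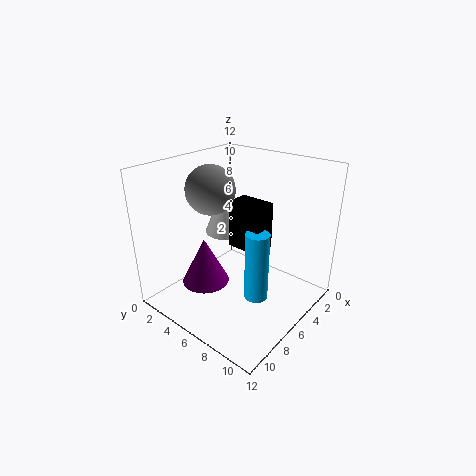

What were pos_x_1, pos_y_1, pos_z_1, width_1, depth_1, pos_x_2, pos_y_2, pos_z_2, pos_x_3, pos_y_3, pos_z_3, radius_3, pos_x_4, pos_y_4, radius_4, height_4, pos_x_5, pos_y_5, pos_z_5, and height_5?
pos_x_1 = 4; pos_y_1 = 5; pos_z_1 = 5; width_1 = 2; depth_1 = 3; pos_x_2 = 7; pos_y_2 = 4; pos_z_2 = 10; pos_x_3 = 4; pos_y_3 = 3; pos_z_3 = 5; radius_3 = 2; pos_x_4 = 8; pos_y_4 = 4; radius_4 = 2; height_4 = 4; pos_x_5 = 6; pos_y_5 = 8; pos_z_5 = 1; height_5 = 6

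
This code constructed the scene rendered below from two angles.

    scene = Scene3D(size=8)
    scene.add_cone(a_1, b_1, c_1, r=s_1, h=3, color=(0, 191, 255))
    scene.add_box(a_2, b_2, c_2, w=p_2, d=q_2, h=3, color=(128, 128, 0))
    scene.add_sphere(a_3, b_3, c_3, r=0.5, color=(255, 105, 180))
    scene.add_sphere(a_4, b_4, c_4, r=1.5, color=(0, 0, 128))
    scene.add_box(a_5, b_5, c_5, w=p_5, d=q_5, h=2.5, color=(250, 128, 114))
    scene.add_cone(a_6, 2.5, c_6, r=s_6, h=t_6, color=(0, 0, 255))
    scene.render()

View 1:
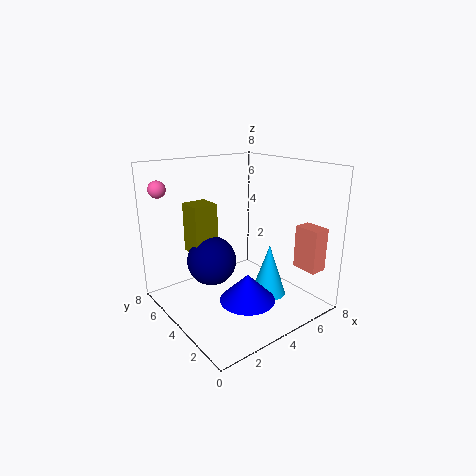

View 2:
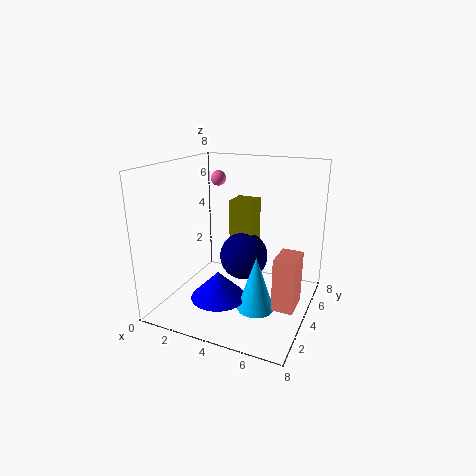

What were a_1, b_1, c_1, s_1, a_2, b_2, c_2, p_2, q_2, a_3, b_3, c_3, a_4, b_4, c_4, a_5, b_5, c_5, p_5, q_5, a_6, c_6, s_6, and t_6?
a_1 = 5.5, b_1 = 3, c_1 = 0.5, s_1 = 1, a_2 = 2.5, b_2 = 6, c_2 = 2.5, p_2 = 1.5, q_2 = 1.5, a_3 = 1, b_3 = 7.5, c_3 = 6.5, a_4 = 3.5, b_4 = 6, c_4 = 2, a_5 = 7, b_5 = 1, c_5 = 2, p_5 = 1, q_5 = 1.5, a_6 = 3.5, c_6 = 1, s_6 = 1.5, t_6 = 1.5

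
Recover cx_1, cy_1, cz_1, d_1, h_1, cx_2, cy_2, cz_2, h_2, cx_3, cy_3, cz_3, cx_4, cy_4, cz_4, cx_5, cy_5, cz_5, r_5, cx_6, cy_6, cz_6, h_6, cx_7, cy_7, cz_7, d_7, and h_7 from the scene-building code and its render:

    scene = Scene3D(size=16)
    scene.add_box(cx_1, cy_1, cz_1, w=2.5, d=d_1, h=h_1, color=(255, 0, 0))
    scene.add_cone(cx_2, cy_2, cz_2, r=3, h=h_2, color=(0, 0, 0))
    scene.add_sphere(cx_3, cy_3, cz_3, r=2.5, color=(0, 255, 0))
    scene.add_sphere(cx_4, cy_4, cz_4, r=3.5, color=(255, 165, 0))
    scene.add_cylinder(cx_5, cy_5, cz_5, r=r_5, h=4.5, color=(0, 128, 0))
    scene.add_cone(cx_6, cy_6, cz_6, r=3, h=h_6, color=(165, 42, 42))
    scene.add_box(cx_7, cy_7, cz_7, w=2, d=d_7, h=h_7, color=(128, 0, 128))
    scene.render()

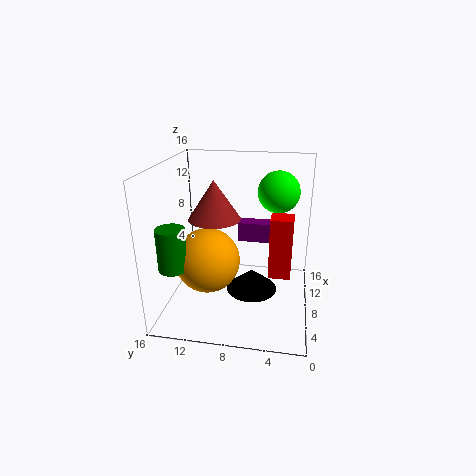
cx_1 = 7.5; cy_1 = 2; cz_1 = 3.5; d_1 = 2.5; h_1 = 7; cx_2 = 9; cy_2 = 6.5; cz_2 = 1; h_2 = 2.5; cx_3 = 13; cy_3 = 4; cz_3 = 12; cx_4 = 6; cy_4 = 11; cz_4 = 6; cx_5 = 3.5; cy_5 = 14; cz_5 = 6; r_5 = 1.5; cx_6 = 9.5; cy_6 = 11; cz_6 = 9.5; h_6 = 4.5; cx_7 = 13.5; cy_7 = 4; cz_7 = 5; d_7 = 5; h_7 = 2.5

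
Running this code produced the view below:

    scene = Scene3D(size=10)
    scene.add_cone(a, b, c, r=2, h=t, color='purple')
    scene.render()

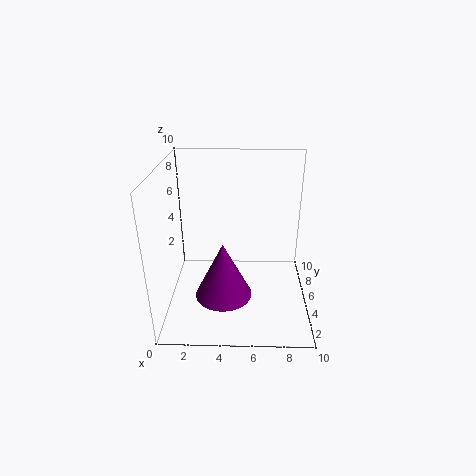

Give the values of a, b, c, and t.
a = 4, b = 4, c = 1, t = 4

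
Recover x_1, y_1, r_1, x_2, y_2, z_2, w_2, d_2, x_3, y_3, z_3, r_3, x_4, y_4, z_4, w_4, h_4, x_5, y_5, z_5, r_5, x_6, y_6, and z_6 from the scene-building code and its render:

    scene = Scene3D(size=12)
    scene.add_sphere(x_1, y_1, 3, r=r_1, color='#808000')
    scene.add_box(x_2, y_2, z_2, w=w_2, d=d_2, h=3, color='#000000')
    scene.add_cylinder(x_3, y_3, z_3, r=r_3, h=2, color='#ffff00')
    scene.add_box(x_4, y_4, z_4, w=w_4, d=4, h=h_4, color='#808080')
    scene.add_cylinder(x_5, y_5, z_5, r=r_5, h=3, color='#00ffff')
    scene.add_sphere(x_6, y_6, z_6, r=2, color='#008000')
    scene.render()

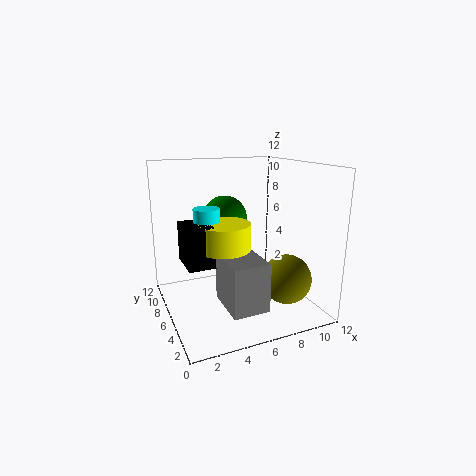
x_1 = 9; y_1 = 3; r_1 = 2; x_2 = 1; y_2 = 3; z_2 = 5; w_2 = 2; d_2 = 3; x_3 = 4; y_3 = 4; z_3 = 6; r_3 = 2; x_4 = 4; y_4 = 2; z_4 = 1; w_4 = 3; h_4 = 4; x_5 = 3; y_5 = 5; z_5 = 6; r_5 = 1; x_6 = 6; y_6 = 9; z_6 = 7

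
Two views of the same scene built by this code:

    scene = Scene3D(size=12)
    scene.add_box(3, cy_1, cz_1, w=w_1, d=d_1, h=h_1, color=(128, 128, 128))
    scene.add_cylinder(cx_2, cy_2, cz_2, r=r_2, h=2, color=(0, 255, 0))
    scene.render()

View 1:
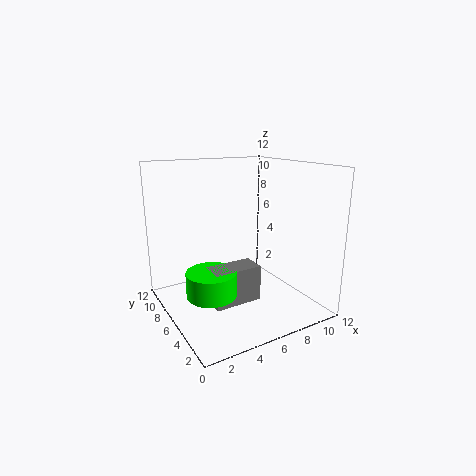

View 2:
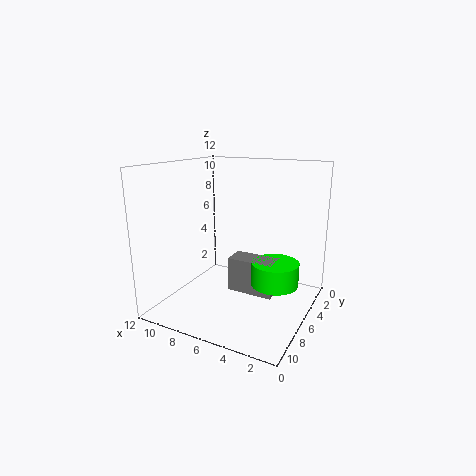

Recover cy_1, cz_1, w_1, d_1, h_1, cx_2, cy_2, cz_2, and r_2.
cy_1 = 4; cz_1 = 1; w_1 = 4; d_1 = 2; h_1 = 3; cx_2 = 3; cy_2 = 5; cz_2 = 2; r_2 = 2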